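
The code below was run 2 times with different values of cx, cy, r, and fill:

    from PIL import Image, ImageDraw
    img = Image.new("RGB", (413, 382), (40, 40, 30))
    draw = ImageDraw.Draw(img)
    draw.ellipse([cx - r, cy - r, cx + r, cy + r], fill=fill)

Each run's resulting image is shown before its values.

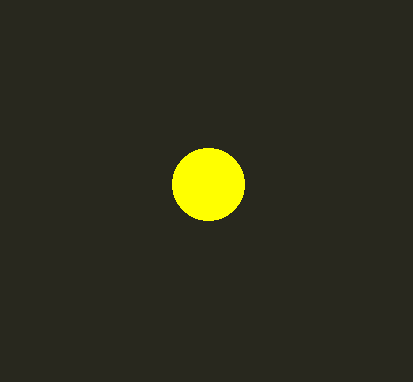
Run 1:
cx = 208
cy = 184
r = 36
fill = 'yellow'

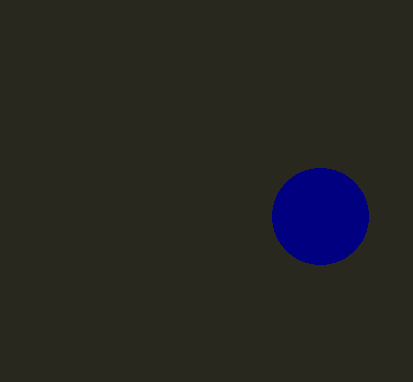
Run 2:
cx = 320; cy = 216; r = 48; fill = 'navy'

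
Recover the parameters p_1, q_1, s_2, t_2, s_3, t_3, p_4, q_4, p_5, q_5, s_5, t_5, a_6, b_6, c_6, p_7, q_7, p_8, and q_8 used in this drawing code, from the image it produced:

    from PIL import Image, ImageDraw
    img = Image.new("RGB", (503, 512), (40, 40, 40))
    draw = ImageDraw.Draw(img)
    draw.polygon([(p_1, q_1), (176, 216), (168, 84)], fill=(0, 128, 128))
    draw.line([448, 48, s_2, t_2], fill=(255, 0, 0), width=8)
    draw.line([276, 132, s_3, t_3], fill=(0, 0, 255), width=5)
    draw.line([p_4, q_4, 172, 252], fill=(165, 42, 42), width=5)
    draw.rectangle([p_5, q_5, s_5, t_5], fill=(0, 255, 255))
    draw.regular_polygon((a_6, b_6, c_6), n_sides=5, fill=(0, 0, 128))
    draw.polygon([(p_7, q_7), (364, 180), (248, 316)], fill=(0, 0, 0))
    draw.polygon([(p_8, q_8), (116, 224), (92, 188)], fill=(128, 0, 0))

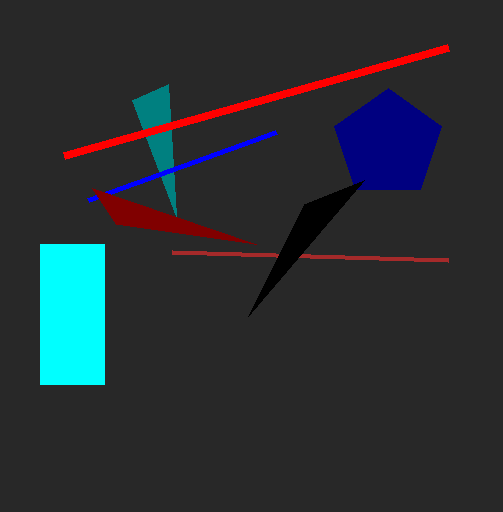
p_1 = 132; q_1 = 100; s_2 = 64; t_2 = 156; s_3 = 88; t_3 = 200; p_4 = 448; q_4 = 260; p_5 = 40; q_5 = 244; s_5 = 104; t_5 = 384; a_6 = 388; b_6 = 144; c_6 = 56; p_7 = 304; q_7 = 204; p_8 = 256; q_8 = 244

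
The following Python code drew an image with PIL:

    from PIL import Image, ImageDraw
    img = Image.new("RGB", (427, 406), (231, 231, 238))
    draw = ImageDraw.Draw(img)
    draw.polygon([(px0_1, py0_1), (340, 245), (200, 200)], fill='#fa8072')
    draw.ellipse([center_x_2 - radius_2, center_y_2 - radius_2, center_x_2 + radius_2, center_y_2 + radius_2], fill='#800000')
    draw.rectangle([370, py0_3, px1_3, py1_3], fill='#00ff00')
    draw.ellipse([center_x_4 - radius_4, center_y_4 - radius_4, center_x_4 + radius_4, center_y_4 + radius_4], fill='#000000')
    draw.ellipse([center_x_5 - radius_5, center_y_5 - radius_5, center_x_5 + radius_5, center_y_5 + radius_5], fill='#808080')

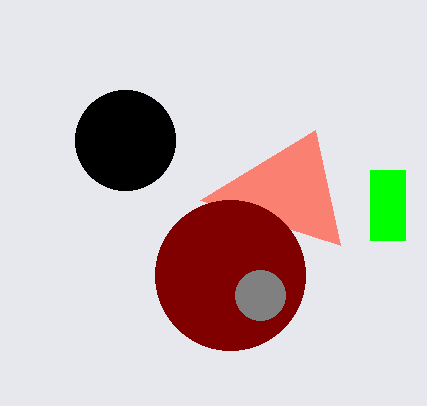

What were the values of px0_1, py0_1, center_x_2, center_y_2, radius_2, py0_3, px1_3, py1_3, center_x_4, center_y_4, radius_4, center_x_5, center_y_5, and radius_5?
px0_1 = 315
py0_1 = 130
center_x_2 = 230
center_y_2 = 275
radius_2 = 75
py0_3 = 170
px1_3 = 405
py1_3 = 240
center_x_4 = 125
center_y_4 = 140
radius_4 = 50
center_x_5 = 260
center_y_5 = 295
radius_5 = 25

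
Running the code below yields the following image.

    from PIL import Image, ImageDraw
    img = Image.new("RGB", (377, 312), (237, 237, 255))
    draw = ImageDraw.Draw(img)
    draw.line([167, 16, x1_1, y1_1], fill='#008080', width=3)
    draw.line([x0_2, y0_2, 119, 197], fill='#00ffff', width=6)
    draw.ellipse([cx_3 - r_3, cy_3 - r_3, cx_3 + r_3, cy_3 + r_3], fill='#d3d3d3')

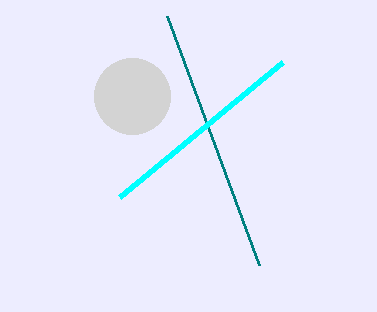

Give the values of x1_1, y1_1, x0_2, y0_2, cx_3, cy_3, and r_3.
x1_1 = 259, y1_1 = 265, x0_2 = 282, y0_2 = 62, cx_3 = 132, cy_3 = 96, r_3 = 38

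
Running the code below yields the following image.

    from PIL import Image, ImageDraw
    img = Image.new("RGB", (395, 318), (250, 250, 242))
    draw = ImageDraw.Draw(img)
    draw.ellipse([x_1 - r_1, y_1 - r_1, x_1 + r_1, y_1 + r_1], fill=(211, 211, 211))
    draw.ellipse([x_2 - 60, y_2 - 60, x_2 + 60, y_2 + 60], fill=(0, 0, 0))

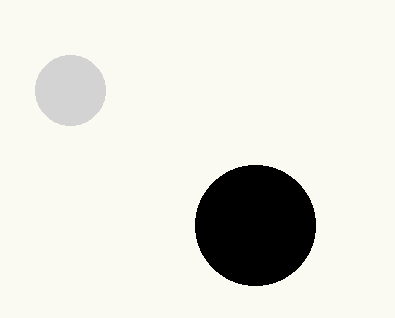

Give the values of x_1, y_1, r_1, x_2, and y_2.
x_1 = 70; y_1 = 90; r_1 = 35; x_2 = 255; y_2 = 225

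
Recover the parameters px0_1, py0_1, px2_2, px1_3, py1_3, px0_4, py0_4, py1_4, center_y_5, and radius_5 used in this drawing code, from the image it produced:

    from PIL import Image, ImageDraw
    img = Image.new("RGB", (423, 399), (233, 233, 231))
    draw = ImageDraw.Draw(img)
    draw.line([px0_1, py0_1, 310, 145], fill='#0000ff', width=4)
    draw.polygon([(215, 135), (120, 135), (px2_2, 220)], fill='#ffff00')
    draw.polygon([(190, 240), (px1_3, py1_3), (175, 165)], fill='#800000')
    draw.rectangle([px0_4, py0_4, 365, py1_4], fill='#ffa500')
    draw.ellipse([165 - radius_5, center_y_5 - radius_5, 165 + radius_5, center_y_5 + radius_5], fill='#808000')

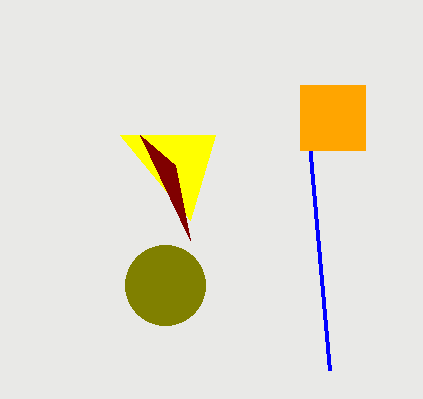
px0_1 = 330
py0_1 = 370
px2_2 = 190
px1_3 = 140
py1_3 = 135
px0_4 = 300
py0_4 = 85
py1_4 = 150
center_y_5 = 285
radius_5 = 40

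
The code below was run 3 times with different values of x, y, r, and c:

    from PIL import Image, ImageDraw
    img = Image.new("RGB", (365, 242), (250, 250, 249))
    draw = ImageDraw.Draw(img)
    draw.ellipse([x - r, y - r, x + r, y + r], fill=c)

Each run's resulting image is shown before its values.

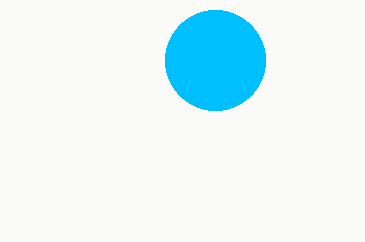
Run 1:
x = 215, y = 60, r = 50, c = 'deepskyblue'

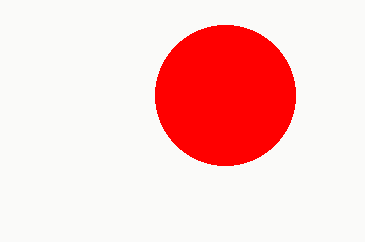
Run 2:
x = 225; y = 95; r = 70; c = 'red'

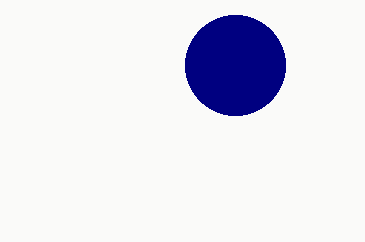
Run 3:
x = 235, y = 65, r = 50, c = 'navy'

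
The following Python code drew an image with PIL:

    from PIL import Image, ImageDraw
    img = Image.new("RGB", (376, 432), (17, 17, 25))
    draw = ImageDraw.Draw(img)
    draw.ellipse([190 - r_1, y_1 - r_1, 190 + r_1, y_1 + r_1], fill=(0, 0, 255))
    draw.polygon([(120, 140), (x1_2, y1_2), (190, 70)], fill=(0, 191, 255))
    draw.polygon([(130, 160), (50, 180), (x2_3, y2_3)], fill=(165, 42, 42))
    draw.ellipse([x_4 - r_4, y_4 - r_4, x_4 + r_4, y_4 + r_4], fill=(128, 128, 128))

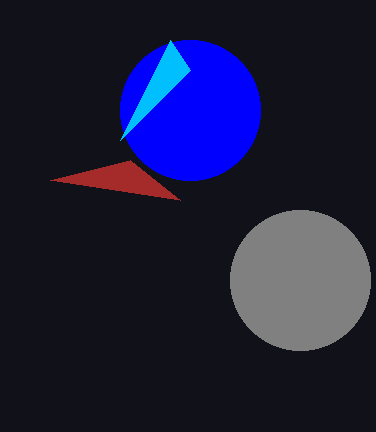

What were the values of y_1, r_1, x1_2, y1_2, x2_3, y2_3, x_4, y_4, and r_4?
y_1 = 110, r_1 = 70, x1_2 = 170, y1_2 = 40, x2_3 = 180, y2_3 = 200, x_4 = 300, y_4 = 280, r_4 = 70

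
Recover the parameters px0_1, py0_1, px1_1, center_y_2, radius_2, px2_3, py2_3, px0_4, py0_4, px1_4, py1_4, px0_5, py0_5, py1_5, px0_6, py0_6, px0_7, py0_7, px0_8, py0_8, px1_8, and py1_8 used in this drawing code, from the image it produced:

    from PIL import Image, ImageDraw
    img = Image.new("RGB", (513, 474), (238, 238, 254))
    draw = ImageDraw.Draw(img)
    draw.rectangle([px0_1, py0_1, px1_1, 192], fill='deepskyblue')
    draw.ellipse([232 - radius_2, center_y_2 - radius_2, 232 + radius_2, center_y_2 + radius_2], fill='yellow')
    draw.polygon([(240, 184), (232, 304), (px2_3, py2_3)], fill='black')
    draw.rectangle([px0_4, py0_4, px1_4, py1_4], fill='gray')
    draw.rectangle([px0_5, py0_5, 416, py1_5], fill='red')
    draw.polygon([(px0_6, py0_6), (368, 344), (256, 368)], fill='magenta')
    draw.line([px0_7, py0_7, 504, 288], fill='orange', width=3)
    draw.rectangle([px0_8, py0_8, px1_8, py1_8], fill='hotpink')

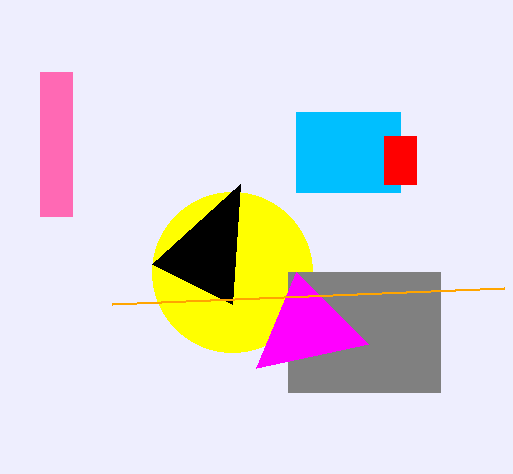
px0_1 = 296
py0_1 = 112
px1_1 = 400
center_y_2 = 272
radius_2 = 80
px2_3 = 152
py2_3 = 264
px0_4 = 288
py0_4 = 272
px1_4 = 440
py1_4 = 392
px0_5 = 384
py0_5 = 136
py1_5 = 184
px0_6 = 296
py0_6 = 272
px0_7 = 112
py0_7 = 304
px0_8 = 40
py0_8 = 72
px1_8 = 72
py1_8 = 216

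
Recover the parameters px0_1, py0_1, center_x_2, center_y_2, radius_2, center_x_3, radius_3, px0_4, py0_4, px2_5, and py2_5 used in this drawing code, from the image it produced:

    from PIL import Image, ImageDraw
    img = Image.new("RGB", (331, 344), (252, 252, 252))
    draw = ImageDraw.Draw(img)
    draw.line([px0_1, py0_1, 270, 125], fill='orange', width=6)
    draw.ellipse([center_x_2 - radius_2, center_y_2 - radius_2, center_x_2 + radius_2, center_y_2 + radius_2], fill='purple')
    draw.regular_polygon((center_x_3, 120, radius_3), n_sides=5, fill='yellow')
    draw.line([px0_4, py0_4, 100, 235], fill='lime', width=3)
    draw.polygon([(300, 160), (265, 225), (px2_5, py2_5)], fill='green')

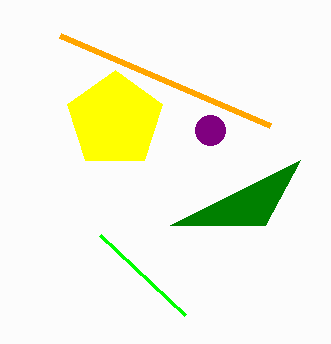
px0_1 = 60
py0_1 = 35
center_x_2 = 210
center_y_2 = 130
radius_2 = 15
center_x_3 = 115
radius_3 = 50
px0_4 = 185
py0_4 = 315
px2_5 = 170
py2_5 = 225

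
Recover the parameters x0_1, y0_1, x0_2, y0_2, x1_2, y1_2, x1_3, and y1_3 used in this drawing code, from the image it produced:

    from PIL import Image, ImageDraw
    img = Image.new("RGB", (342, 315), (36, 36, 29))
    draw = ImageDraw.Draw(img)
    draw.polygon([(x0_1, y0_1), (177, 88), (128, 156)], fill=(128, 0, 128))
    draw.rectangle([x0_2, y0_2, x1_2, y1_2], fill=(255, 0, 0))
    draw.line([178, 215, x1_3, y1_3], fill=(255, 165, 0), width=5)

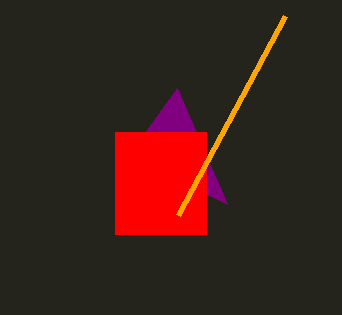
x0_1 = 227
y0_1 = 204
x0_2 = 115
y0_2 = 132
x1_2 = 206
y1_2 = 234
x1_3 = 285
y1_3 = 16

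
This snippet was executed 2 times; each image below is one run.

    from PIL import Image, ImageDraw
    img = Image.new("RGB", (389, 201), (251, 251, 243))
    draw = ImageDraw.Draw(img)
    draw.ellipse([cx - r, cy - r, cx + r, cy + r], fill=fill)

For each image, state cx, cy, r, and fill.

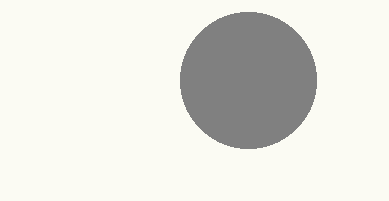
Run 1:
cx = 248
cy = 80
r = 68
fill = 'gray'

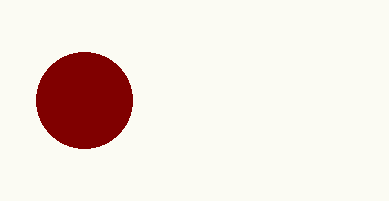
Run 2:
cx = 84, cy = 100, r = 48, fill = 'maroon'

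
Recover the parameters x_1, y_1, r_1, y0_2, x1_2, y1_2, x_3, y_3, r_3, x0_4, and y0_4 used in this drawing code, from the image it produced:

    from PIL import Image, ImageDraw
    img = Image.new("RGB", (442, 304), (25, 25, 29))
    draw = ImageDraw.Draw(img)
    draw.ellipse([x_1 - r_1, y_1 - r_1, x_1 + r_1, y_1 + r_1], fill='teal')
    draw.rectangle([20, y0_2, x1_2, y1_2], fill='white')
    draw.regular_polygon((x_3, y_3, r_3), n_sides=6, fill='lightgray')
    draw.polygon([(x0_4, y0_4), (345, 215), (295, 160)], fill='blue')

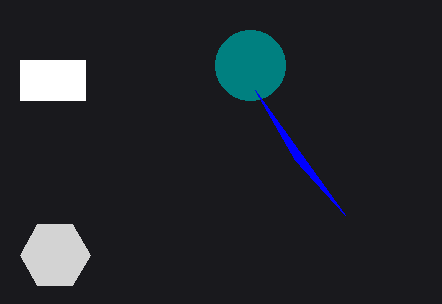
x_1 = 250
y_1 = 65
r_1 = 35
y0_2 = 60
x1_2 = 85
y1_2 = 100
x_3 = 55
y_3 = 255
r_3 = 35
x0_4 = 255
y0_4 = 90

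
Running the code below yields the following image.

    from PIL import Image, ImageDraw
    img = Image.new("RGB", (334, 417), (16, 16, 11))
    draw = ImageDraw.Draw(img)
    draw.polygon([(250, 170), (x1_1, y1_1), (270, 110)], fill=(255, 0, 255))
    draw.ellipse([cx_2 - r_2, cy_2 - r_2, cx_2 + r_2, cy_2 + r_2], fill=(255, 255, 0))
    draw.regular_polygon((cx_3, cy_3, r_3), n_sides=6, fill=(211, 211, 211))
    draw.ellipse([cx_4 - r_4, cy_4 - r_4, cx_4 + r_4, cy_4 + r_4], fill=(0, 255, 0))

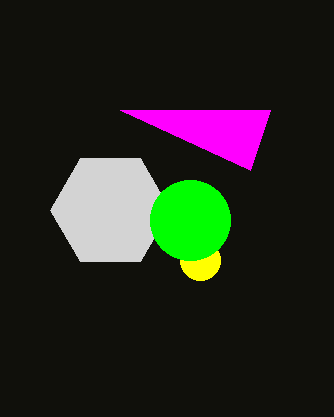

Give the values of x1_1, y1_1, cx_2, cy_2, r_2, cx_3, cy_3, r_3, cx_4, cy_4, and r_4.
x1_1 = 120
y1_1 = 110
cx_2 = 200
cy_2 = 260
r_2 = 20
cx_3 = 110
cy_3 = 210
r_3 = 60
cx_4 = 190
cy_4 = 220
r_4 = 40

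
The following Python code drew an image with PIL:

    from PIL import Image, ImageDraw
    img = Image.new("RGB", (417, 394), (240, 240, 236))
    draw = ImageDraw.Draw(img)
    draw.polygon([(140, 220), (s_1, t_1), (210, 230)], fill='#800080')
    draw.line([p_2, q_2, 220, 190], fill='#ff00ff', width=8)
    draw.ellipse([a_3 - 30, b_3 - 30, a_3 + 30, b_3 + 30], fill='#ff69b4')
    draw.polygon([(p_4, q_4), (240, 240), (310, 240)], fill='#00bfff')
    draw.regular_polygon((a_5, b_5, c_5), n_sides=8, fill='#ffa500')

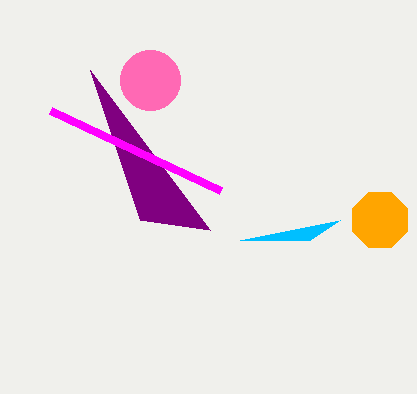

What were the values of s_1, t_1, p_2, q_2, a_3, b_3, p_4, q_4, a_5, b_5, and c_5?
s_1 = 90; t_1 = 70; p_2 = 50; q_2 = 110; a_3 = 150; b_3 = 80; p_4 = 340; q_4 = 220; a_5 = 380; b_5 = 220; c_5 = 30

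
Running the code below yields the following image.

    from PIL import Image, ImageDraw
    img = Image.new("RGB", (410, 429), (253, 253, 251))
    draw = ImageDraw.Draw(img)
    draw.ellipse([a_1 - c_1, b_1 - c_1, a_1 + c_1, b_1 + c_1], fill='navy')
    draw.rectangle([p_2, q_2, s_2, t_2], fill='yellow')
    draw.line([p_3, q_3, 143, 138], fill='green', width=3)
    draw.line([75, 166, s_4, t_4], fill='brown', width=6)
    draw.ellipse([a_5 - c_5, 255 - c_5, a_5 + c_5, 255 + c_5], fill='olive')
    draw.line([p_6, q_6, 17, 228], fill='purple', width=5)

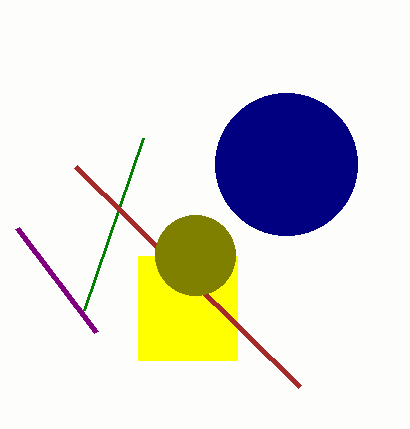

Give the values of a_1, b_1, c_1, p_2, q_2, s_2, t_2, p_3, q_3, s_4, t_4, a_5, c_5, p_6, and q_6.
a_1 = 286
b_1 = 164
c_1 = 71
p_2 = 138
q_2 = 256
s_2 = 237
t_2 = 360
p_3 = 84
q_3 = 310
s_4 = 299
t_4 = 386
a_5 = 195
c_5 = 40
p_6 = 96
q_6 = 332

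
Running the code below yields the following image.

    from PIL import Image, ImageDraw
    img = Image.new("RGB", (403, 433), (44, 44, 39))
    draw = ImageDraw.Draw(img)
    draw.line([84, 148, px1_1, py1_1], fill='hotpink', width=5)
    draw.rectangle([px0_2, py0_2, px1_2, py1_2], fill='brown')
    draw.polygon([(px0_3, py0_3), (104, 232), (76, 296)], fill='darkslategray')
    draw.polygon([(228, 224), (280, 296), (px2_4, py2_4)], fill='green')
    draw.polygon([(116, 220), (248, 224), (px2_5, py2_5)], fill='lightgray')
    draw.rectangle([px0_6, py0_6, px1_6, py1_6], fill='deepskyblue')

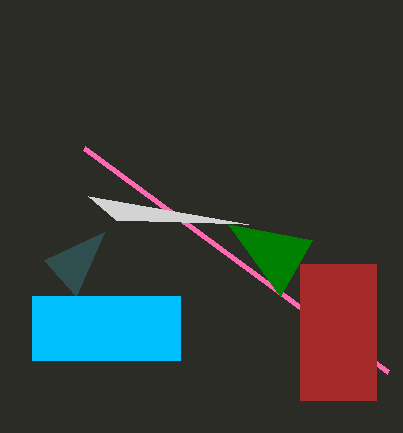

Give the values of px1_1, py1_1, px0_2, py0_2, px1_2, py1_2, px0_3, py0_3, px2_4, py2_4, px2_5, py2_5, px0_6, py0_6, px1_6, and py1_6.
px1_1 = 388
py1_1 = 372
px0_2 = 300
py0_2 = 264
px1_2 = 376
py1_2 = 400
px0_3 = 44
py0_3 = 260
px2_4 = 312
py2_4 = 240
px2_5 = 88
py2_5 = 196
px0_6 = 32
py0_6 = 296
px1_6 = 180
py1_6 = 360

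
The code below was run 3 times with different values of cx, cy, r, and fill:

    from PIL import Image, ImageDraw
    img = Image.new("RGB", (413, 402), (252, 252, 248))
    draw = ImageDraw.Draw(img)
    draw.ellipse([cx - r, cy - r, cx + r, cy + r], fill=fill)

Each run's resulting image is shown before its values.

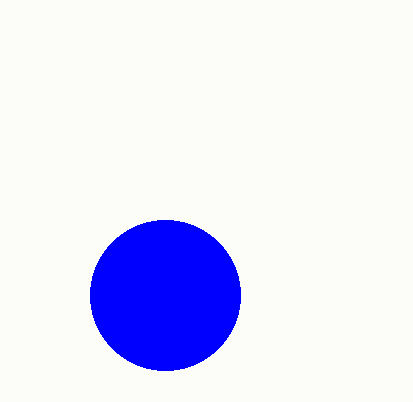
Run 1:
cx = 165; cy = 295; r = 75; fill = 'blue'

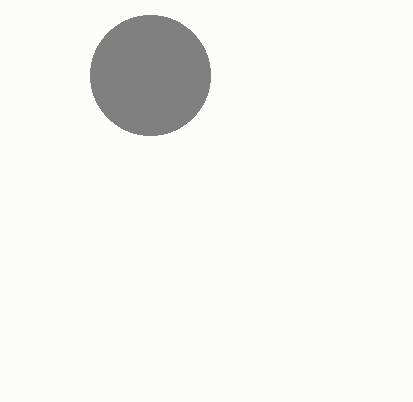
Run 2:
cx = 150, cy = 75, r = 60, fill = 'gray'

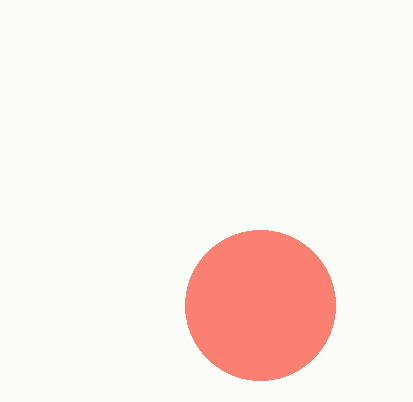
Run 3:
cx = 260, cy = 305, r = 75, fill = 'salmon'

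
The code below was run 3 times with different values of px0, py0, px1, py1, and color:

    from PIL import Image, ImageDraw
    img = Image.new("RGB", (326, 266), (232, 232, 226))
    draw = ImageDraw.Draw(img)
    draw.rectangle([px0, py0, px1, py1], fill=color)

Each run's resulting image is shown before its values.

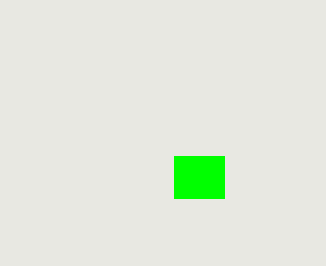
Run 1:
px0 = 174
py0 = 156
px1 = 224
py1 = 198
color = 'lime'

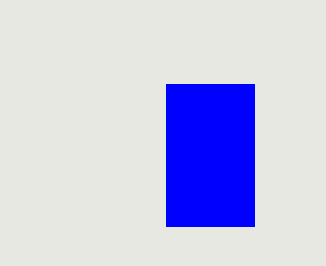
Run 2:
px0 = 166
py0 = 84
px1 = 254
py1 = 226
color = 'blue'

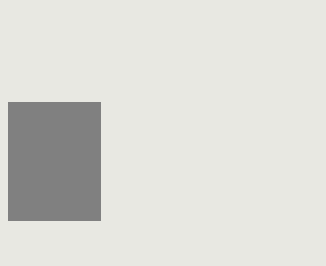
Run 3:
px0 = 8, py0 = 102, px1 = 100, py1 = 220, color = 'gray'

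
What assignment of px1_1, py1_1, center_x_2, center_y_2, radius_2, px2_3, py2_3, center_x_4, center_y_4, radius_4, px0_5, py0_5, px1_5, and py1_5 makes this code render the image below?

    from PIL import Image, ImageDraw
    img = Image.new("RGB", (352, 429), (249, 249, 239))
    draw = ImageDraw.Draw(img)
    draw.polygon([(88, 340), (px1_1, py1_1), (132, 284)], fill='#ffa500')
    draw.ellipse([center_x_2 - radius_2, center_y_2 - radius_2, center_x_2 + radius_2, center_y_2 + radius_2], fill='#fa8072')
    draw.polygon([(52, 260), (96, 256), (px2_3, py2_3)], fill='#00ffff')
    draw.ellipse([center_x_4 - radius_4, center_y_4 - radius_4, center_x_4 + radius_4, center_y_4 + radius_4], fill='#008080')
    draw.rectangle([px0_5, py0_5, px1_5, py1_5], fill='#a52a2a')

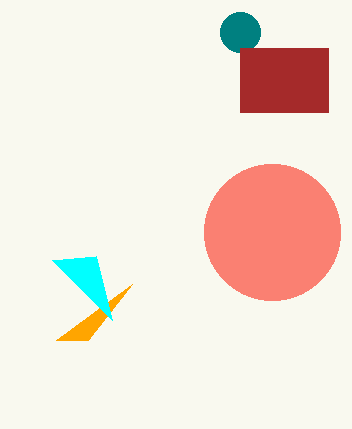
px1_1 = 56; py1_1 = 340; center_x_2 = 272; center_y_2 = 232; radius_2 = 68; px2_3 = 112; py2_3 = 320; center_x_4 = 240; center_y_4 = 32; radius_4 = 20; px0_5 = 240; py0_5 = 48; px1_5 = 328; py1_5 = 112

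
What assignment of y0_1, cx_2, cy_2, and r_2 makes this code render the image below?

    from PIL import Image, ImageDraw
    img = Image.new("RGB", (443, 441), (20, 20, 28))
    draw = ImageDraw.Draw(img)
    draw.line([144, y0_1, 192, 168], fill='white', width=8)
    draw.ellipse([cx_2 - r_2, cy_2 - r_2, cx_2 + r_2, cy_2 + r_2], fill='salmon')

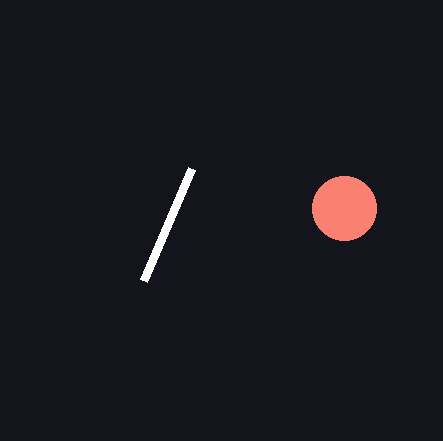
y0_1 = 280, cx_2 = 344, cy_2 = 208, r_2 = 32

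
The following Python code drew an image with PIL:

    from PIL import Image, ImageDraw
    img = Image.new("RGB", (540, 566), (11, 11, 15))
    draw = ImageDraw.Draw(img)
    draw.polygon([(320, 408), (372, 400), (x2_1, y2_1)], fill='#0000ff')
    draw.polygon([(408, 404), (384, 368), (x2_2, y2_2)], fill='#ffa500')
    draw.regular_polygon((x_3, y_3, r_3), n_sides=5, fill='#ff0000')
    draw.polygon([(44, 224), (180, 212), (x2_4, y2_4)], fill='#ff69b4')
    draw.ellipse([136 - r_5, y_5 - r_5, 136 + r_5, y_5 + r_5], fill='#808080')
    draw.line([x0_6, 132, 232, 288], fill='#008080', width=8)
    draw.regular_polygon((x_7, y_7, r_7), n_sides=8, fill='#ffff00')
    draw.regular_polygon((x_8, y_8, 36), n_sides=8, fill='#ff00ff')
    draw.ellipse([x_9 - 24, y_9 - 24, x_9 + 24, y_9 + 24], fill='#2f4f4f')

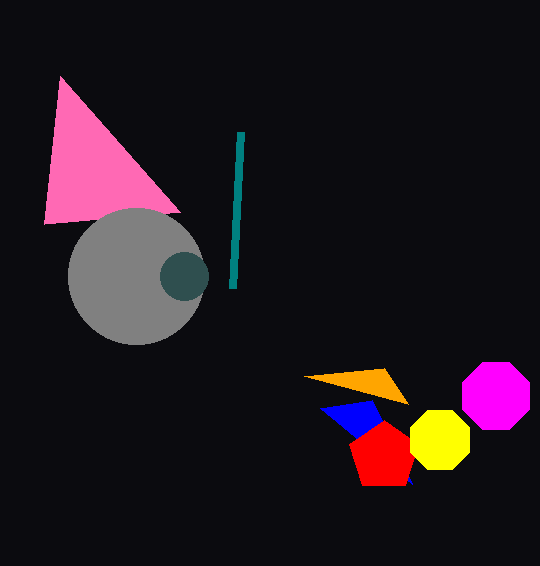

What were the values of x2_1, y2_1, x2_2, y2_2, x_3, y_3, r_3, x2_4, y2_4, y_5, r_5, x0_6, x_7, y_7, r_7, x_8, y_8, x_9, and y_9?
x2_1 = 412, y2_1 = 484, x2_2 = 304, y2_2 = 376, x_3 = 384, y_3 = 456, r_3 = 36, x2_4 = 60, y2_4 = 76, y_5 = 276, r_5 = 68, x0_6 = 240, x_7 = 440, y_7 = 440, r_7 = 32, x_8 = 496, y_8 = 396, x_9 = 184, y_9 = 276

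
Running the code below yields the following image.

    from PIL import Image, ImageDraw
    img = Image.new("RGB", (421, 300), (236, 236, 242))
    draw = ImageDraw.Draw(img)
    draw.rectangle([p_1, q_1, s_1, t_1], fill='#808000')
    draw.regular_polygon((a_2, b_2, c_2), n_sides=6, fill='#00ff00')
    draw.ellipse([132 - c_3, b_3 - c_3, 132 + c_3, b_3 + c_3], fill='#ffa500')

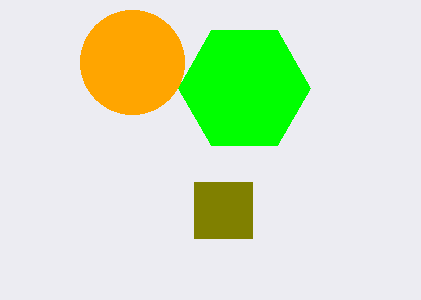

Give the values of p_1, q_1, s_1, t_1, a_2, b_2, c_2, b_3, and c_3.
p_1 = 194, q_1 = 182, s_1 = 252, t_1 = 238, a_2 = 244, b_2 = 88, c_2 = 66, b_3 = 62, c_3 = 52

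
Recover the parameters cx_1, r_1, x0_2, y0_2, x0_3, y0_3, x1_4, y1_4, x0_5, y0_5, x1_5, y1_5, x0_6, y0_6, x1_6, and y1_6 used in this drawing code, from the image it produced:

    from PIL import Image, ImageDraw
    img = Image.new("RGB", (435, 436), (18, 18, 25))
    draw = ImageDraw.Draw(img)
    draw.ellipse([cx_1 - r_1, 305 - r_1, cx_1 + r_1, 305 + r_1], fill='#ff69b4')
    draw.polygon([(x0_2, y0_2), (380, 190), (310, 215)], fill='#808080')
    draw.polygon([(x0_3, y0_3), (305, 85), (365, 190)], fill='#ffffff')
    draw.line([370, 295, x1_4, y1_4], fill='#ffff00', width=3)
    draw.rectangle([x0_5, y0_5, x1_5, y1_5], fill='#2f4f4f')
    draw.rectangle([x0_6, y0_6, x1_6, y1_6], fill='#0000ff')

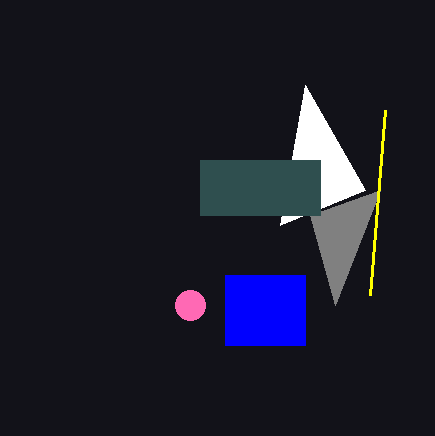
cx_1 = 190; r_1 = 15; x0_2 = 335; y0_2 = 305; x0_3 = 280; y0_3 = 225; x1_4 = 385; y1_4 = 110; x0_5 = 200; y0_5 = 160; x1_5 = 320; y1_5 = 215; x0_6 = 225; y0_6 = 275; x1_6 = 305; y1_6 = 345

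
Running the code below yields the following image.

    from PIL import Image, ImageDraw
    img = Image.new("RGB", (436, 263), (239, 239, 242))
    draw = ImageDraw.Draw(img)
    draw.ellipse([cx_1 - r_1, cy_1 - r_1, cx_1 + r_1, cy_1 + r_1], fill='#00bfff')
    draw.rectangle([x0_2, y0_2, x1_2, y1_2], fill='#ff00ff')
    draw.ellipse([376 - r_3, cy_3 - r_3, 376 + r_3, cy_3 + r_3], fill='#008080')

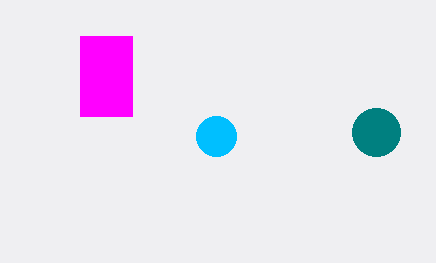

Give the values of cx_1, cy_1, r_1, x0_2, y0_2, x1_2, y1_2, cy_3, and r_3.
cx_1 = 216
cy_1 = 136
r_1 = 20
x0_2 = 80
y0_2 = 36
x1_2 = 132
y1_2 = 116
cy_3 = 132
r_3 = 24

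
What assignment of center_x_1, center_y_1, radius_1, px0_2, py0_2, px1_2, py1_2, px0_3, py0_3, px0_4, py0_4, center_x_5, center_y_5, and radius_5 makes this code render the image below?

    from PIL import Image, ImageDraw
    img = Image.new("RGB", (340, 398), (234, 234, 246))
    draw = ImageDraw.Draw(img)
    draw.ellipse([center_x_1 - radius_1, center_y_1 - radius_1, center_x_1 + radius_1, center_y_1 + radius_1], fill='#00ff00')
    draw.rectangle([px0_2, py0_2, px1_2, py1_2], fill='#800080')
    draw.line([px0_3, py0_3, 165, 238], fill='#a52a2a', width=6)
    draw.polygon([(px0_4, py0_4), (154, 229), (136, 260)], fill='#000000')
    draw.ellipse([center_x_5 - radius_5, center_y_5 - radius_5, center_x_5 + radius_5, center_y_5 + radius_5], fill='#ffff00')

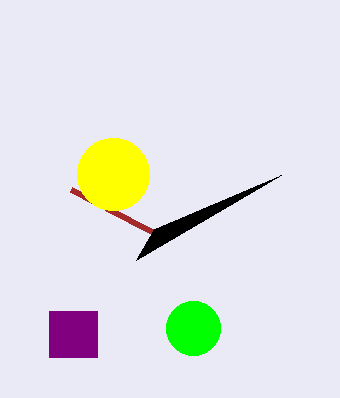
center_x_1 = 193
center_y_1 = 328
radius_1 = 27
px0_2 = 49
py0_2 = 311
px1_2 = 97
py1_2 = 357
px0_3 = 71
py0_3 = 189
px0_4 = 281
py0_4 = 175
center_x_5 = 113
center_y_5 = 174
radius_5 = 36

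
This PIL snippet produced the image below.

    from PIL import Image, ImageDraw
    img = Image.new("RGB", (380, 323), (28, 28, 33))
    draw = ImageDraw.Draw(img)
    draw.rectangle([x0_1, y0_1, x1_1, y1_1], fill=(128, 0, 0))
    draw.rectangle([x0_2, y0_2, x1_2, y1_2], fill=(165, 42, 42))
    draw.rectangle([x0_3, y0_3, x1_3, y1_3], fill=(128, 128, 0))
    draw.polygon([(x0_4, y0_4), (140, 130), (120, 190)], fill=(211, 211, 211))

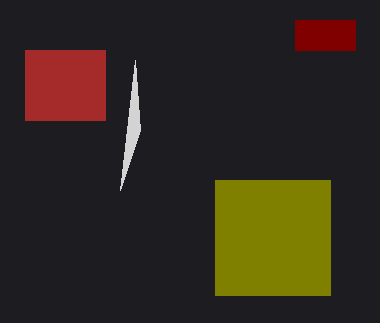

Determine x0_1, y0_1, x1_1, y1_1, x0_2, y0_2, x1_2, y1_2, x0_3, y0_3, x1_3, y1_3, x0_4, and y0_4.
x0_1 = 295
y0_1 = 20
x1_1 = 355
y1_1 = 50
x0_2 = 25
y0_2 = 50
x1_2 = 105
y1_2 = 120
x0_3 = 215
y0_3 = 180
x1_3 = 330
y1_3 = 295
x0_4 = 135
y0_4 = 60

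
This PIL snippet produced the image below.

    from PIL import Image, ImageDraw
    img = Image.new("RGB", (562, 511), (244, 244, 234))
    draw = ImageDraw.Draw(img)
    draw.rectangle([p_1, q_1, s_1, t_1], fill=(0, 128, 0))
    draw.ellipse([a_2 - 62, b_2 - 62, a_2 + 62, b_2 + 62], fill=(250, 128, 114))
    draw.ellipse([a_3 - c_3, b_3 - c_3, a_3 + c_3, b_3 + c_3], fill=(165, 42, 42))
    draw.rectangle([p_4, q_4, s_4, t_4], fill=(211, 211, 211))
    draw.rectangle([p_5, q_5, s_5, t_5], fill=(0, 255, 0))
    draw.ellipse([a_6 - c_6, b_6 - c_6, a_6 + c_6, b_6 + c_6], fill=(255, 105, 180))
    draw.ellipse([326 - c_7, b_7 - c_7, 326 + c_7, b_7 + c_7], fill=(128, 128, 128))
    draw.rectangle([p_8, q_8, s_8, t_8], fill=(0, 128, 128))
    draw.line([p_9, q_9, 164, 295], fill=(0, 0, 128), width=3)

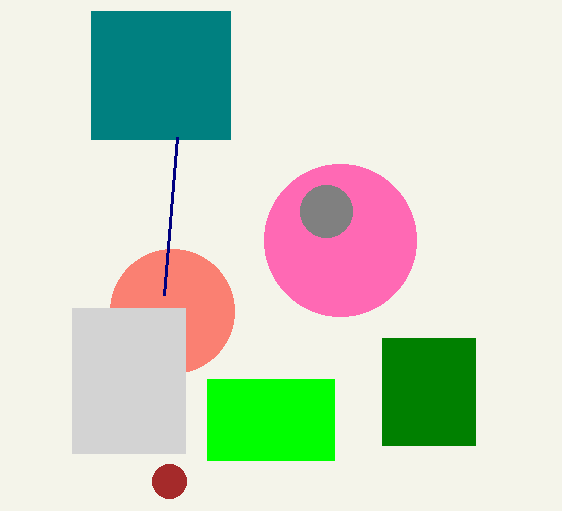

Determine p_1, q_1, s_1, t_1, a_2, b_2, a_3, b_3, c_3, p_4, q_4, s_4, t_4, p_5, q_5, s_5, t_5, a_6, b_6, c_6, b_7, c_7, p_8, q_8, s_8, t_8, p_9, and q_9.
p_1 = 382
q_1 = 338
s_1 = 475
t_1 = 445
a_2 = 172
b_2 = 311
a_3 = 169
b_3 = 481
c_3 = 17
p_4 = 72
q_4 = 308
s_4 = 185
t_4 = 453
p_5 = 207
q_5 = 379
s_5 = 334
t_5 = 460
a_6 = 340
b_6 = 240
c_6 = 76
b_7 = 211
c_7 = 26
p_8 = 91
q_8 = 11
s_8 = 230
t_8 = 139
p_9 = 177
q_9 = 137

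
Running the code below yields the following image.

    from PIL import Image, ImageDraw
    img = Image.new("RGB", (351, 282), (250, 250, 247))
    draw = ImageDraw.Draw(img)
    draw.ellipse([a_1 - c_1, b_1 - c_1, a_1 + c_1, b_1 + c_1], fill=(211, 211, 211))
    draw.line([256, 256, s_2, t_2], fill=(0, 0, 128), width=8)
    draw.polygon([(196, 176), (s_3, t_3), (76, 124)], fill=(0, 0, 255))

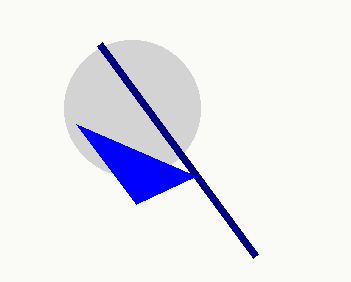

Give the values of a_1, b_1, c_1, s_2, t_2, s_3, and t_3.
a_1 = 132
b_1 = 108
c_1 = 68
s_2 = 100
t_2 = 44
s_3 = 136
t_3 = 204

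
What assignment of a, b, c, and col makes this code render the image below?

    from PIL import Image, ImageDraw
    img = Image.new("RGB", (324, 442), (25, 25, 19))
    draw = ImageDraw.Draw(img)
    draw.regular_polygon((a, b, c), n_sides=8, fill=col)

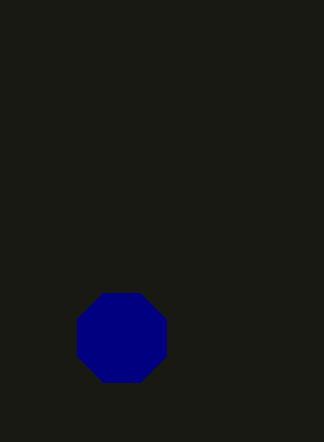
a = 122; b = 338; c = 48; col = 'navy'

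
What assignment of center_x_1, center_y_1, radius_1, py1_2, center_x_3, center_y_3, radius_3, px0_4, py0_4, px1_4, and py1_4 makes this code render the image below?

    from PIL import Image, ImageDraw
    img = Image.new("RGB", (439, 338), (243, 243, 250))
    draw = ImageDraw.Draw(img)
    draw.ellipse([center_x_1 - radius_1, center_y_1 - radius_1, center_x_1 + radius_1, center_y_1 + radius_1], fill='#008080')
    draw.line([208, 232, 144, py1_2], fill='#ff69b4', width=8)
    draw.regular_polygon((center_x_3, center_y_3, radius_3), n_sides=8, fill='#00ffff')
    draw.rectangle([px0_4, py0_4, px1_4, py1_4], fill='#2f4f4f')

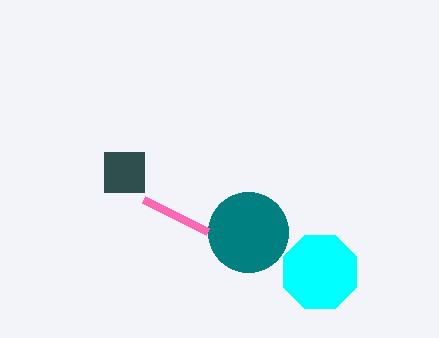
center_x_1 = 248
center_y_1 = 232
radius_1 = 40
py1_2 = 200
center_x_3 = 320
center_y_3 = 272
radius_3 = 40
px0_4 = 104
py0_4 = 152
px1_4 = 144
py1_4 = 192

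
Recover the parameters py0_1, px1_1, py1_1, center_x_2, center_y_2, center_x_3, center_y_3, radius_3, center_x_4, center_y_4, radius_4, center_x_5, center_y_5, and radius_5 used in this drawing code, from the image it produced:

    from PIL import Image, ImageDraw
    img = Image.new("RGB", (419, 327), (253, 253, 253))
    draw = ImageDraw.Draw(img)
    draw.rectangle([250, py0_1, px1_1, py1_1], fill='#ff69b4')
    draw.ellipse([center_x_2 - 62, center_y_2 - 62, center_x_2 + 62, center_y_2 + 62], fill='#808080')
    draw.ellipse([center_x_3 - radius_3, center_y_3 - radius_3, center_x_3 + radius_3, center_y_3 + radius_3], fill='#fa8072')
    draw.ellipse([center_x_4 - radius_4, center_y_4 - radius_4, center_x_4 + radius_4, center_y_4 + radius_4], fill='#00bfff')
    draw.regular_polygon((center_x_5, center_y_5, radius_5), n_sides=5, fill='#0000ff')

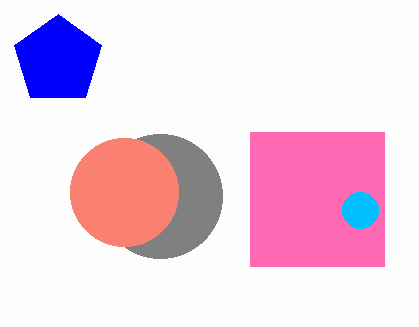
py0_1 = 132; px1_1 = 384; py1_1 = 266; center_x_2 = 160; center_y_2 = 196; center_x_3 = 124; center_y_3 = 192; radius_3 = 54; center_x_4 = 360; center_y_4 = 210; radius_4 = 18; center_x_5 = 58; center_y_5 = 60; radius_5 = 46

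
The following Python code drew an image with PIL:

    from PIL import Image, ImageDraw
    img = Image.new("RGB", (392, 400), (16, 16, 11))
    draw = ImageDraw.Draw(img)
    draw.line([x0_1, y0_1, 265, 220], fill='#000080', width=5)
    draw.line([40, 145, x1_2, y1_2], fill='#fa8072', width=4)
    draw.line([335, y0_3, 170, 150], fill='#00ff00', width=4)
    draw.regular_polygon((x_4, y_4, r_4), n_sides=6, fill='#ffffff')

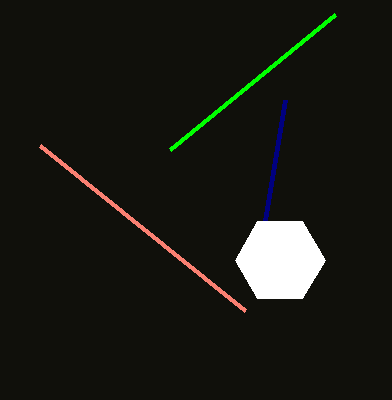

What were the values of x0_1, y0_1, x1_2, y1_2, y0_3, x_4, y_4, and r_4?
x0_1 = 285; y0_1 = 100; x1_2 = 245; y1_2 = 310; y0_3 = 15; x_4 = 280; y_4 = 260; r_4 = 45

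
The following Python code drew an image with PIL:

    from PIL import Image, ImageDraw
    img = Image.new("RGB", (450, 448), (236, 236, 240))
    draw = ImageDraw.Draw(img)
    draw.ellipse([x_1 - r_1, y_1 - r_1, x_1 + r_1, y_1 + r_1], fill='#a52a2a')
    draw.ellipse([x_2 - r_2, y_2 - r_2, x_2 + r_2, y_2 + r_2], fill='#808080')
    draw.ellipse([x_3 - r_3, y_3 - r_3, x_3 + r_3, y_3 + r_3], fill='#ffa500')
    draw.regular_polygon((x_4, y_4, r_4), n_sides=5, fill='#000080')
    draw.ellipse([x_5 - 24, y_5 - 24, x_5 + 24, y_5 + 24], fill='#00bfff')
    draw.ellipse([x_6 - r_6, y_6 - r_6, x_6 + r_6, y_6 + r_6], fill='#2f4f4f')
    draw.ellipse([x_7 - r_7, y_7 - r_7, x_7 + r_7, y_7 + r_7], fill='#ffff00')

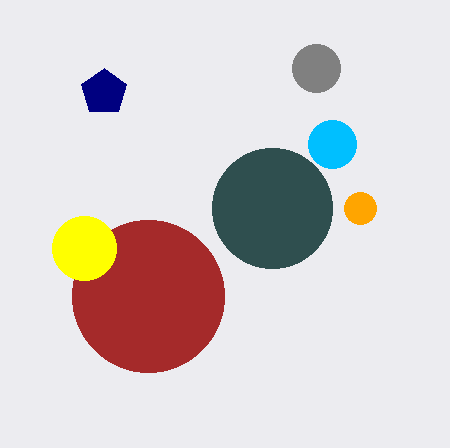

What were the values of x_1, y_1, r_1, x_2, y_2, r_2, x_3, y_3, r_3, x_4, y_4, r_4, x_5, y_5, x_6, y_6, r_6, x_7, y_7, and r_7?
x_1 = 148, y_1 = 296, r_1 = 76, x_2 = 316, y_2 = 68, r_2 = 24, x_3 = 360, y_3 = 208, r_3 = 16, x_4 = 104, y_4 = 92, r_4 = 24, x_5 = 332, y_5 = 144, x_6 = 272, y_6 = 208, r_6 = 60, x_7 = 84, y_7 = 248, r_7 = 32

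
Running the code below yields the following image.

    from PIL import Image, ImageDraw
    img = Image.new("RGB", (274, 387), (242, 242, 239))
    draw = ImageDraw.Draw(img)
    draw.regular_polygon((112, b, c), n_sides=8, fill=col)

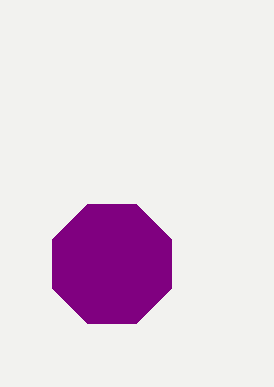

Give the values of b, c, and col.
b = 264, c = 64, col = 'purple'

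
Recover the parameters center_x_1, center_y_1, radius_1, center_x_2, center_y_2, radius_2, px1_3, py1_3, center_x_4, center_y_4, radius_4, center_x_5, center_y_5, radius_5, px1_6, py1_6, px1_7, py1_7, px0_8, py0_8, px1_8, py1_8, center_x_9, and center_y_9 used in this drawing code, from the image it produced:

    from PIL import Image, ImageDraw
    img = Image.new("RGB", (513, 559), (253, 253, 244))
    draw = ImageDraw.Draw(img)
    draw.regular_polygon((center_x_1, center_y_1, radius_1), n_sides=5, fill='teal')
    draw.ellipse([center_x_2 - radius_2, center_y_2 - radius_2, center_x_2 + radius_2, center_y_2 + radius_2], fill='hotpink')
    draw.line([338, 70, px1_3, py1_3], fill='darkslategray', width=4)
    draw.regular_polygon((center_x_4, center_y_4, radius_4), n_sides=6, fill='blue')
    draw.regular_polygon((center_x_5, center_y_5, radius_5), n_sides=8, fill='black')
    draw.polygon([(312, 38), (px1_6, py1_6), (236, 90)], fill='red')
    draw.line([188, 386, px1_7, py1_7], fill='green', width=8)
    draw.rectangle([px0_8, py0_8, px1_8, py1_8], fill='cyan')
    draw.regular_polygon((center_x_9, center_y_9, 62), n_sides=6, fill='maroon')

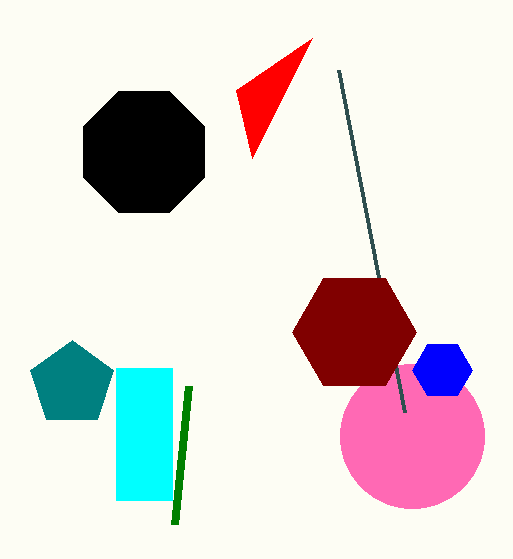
center_x_1 = 72; center_y_1 = 384; radius_1 = 44; center_x_2 = 412; center_y_2 = 436; radius_2 = 72; px1_3 = 404; py1_3 = 412; center_x_4 = 442; center_y_4 = 370; radius_4 = 30; center_x_5 = 144; center_y_5 = 152; radius_5 = 66; px1_6 = 252; py1_6 = 158; px1_7 = 174; py1_7 = 524; px0_8 = 116; py0_8 = 368; px1_8 = 172; py1_8 = 500; center_x_9 = 354; center_y_9 = 332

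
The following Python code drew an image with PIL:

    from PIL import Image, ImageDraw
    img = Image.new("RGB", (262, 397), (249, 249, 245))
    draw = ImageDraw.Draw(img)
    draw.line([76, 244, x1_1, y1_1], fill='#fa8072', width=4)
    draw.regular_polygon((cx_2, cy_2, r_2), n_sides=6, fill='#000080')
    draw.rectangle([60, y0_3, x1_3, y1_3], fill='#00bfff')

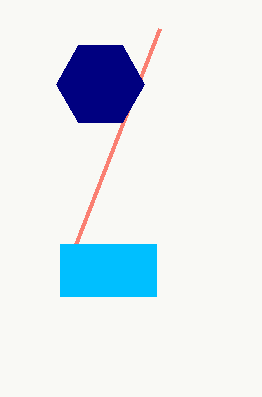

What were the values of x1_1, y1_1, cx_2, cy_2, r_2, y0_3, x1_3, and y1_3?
x1_1 = 160, y1_1 = 28, cx_2 = 100, cy_2 = 84, r_2 = 44, y0_3 = 244, x1_3 = 156, y1_3 = 296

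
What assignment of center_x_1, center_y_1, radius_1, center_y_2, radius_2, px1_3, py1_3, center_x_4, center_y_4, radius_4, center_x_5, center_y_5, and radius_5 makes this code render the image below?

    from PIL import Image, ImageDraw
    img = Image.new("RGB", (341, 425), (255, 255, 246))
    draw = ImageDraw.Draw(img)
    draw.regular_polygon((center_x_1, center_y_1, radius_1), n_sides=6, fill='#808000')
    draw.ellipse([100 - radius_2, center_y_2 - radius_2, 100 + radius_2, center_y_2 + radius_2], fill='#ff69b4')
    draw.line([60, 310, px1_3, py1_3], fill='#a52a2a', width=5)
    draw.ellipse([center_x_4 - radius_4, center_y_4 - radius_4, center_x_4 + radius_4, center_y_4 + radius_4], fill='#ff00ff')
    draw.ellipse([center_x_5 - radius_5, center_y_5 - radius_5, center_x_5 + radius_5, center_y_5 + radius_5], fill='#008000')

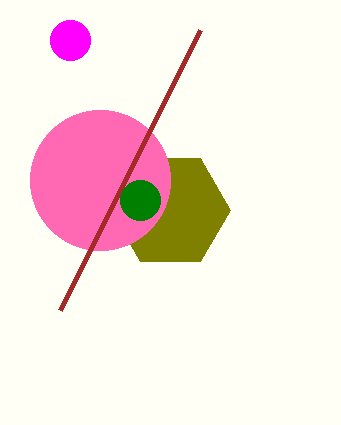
center_x_1 = 170; center_y_1 = 210; radius_1 = 60; center_y_2 = 180; radius_2 = 70; px1_3 = 200; py1_3 = 30; center_x_4 = 70; center_y_4 = 40; radius_4 = 20; center_x_5 = 140; center_y_5 = 200; radius_5 = 20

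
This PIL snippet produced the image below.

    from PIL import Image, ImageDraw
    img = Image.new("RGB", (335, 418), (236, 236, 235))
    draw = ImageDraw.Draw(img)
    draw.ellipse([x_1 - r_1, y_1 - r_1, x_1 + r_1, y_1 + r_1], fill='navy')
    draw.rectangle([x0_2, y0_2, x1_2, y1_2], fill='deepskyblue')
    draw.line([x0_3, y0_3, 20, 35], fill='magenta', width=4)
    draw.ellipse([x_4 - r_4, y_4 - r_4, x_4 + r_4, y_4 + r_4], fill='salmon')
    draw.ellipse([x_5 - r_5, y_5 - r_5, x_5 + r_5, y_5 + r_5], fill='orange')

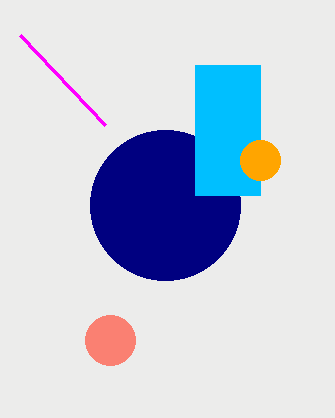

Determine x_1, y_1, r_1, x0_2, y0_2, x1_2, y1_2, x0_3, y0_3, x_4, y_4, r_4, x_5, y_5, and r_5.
x_1 = 165
y_1 = 205
r_1 = 75
x0_2 = 195
y0_2 = 65
x1_2 = 260
y1_2 = 195
x0_3 = 105
y0_3 = 125
x_4 = 110
y_4 = 340
r_4 = 25
x_5 = 260
y_5 = 160
r_5 = 20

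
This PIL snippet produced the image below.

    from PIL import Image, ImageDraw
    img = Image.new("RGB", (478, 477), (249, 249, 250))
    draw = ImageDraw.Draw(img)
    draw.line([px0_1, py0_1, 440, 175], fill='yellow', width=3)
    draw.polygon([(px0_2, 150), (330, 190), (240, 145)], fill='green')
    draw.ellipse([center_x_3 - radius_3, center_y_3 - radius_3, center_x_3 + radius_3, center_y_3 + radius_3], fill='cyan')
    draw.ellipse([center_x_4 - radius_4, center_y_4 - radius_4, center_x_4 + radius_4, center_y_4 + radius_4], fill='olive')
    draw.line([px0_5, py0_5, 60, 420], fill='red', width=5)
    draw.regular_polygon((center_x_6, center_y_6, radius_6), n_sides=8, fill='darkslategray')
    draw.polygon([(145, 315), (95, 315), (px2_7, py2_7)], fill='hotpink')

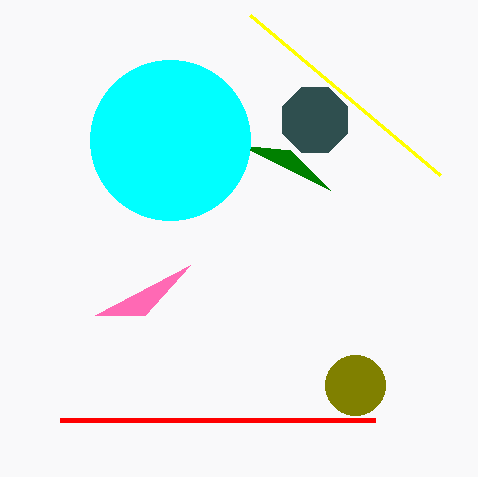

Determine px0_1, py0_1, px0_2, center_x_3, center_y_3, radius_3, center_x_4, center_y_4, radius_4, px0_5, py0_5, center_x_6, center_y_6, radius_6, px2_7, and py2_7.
px0_1 = 250, py0_1 = 15, px0_2 = 290, center_x_3 = 170, center_y_3 = 140, radius_3 = 80, center_x_4 = 355, center_y_4 = 385, radius_4 = 30, px0_5 = 375, py0_5 = 420, center_x_6 = 315, center_y_6 = 120, radius_6 = 35, px2_7 = 190, py2_7 = 265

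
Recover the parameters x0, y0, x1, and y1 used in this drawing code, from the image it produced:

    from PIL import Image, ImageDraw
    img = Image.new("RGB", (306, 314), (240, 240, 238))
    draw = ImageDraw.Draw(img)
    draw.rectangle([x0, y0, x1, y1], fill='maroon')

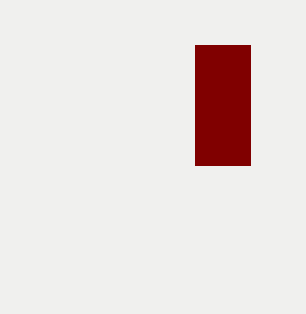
x0 = 195; y0 = 45; x1 = 250; y1 = 165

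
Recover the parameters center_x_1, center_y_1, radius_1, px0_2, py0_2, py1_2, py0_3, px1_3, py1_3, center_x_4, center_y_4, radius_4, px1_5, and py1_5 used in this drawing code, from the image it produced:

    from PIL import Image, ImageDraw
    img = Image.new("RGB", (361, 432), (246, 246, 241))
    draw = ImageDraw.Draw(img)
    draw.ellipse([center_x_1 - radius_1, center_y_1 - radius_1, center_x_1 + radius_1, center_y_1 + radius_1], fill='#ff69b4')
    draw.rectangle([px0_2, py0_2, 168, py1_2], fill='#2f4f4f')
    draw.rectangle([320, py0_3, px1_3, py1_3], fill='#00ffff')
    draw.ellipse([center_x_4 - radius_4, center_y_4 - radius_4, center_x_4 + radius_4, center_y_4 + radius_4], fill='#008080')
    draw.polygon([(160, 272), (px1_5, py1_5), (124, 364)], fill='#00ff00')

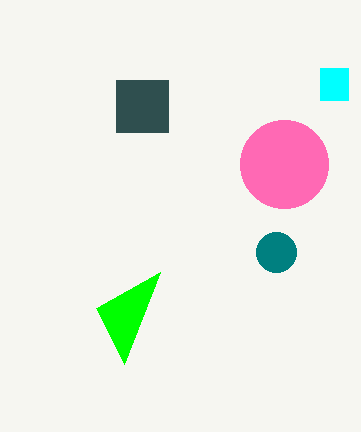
center_x_1 = 284, center_y_1 = 164, radius_1 = 44, px0_2 = 116, py0_2 = 80, py1_2 = 132, py0_3 = 68, px1_3 = 348, py1_3 = 100, center_x_4 = 276, center_y_4 = 252, radius_4 = 20, px1_5 = 96, py1_5 = 308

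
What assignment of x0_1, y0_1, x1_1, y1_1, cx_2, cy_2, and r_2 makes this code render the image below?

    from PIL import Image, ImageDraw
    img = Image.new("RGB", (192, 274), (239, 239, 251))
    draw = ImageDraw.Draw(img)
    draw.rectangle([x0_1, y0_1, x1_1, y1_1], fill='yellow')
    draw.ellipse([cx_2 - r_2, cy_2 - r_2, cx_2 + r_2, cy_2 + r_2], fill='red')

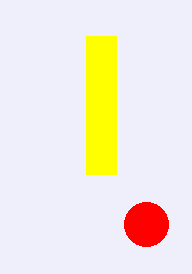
x0_1 = 86
y0_1 = 36
x1_1 = 116
y1_1 = 174
cx_2 = 146
cy_2 = 224
r_2 = 22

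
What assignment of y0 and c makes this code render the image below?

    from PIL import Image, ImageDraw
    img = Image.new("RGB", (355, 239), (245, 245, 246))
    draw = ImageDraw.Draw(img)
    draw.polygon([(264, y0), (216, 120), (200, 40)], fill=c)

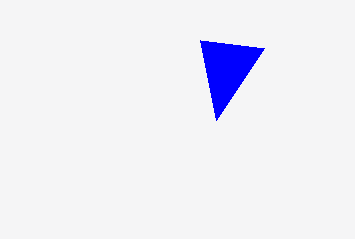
y0 = 48
c = 'blue'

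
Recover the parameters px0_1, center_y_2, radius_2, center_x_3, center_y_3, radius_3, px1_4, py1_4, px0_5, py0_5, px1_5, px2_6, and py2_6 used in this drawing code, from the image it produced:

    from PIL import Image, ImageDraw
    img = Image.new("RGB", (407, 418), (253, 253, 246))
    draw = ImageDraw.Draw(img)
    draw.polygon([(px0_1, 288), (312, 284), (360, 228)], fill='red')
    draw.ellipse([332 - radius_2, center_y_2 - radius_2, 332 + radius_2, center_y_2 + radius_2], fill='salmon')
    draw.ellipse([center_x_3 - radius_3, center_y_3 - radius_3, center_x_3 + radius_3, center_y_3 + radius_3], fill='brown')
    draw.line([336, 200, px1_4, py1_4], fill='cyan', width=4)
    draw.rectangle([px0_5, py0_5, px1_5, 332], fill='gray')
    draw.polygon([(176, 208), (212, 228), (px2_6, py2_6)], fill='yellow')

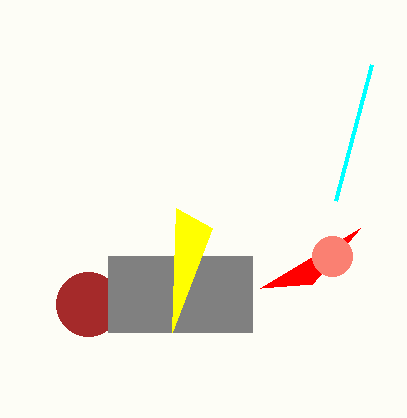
px0_1 = 260, center_y_2 = 256, radius_2 = 20, center_x_3 = 88, center_y_3 = 304, radius_3 = 32, px1_4 = 372, py1_4 = 64, px0_5 = 108, py0_5 = 256, px1_5 = 252, px2_6 = 172, py2_6 = 332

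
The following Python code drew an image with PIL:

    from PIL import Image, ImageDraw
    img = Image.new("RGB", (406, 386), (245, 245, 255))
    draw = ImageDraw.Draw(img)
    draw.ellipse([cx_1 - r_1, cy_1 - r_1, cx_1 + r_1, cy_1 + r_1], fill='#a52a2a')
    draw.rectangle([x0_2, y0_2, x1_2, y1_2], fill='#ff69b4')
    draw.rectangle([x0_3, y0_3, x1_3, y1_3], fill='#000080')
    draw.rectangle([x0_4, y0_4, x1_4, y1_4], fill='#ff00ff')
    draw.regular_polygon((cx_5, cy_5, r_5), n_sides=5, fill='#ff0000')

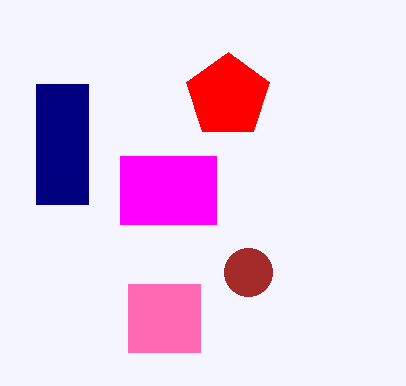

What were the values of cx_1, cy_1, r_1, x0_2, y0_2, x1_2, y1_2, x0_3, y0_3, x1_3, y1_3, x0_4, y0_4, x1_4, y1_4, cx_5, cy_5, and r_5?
cx_1 = 248; cy_1 = 272; r_1 = 24; x0_2 = 128; y0_2 = 284; x1_2 = 200; y1_2 = 352; x0_3 = 36; y0_3 = 84; x1_3 = 88; y1_3 = 204; x0_4 = 120; y0_4 = 156; x1_4 = 216; y1_4 = 224; cx_5 = 228; cy_5 = 96; r_5 = 44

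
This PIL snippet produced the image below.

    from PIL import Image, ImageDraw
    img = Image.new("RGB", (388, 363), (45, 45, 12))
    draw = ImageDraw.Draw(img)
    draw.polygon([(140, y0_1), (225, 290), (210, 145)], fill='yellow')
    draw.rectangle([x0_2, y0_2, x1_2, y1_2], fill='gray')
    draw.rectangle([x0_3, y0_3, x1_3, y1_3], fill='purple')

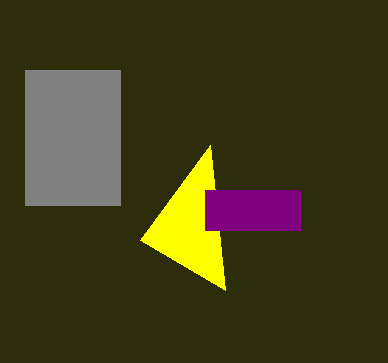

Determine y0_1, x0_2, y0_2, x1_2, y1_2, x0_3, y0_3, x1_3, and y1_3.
y0_1 = 240, x0_2 = 25, y0_2 = 70, x1_2 = 120, y1_2 = 205, x0_3 = 205, y0_3 = 190, x1_3 = 300, y1_3 = 230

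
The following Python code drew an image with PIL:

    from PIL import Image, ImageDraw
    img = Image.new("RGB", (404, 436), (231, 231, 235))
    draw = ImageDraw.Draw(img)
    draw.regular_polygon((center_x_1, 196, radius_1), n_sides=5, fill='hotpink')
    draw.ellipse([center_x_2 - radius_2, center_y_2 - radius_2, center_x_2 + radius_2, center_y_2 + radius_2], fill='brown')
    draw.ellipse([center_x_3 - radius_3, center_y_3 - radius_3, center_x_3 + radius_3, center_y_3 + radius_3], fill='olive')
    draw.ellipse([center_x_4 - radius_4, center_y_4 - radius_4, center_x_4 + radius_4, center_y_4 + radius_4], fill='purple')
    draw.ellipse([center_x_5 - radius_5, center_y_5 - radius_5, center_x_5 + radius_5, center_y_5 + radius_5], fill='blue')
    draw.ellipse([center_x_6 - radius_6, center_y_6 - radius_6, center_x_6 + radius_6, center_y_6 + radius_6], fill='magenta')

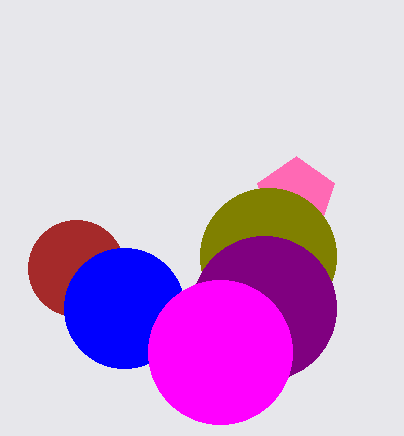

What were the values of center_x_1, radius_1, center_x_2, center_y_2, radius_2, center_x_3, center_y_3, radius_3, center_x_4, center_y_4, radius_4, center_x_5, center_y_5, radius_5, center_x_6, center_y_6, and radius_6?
center_x_1 = 296; radius_1 = 40; center_x_2 = 76; center_y_2 = 268; radius_2 = 48; center_x_3 = 268; center_y_3 = 256; radius_3 = 68; center_x_4 = 264; center_y_4 = 308; radius_4 = 72; center_x_5 = 124; center_y_5 = 308; radius_5 = 60; center_x_6 = 220; center_y_6 = 352; radius_6 = 72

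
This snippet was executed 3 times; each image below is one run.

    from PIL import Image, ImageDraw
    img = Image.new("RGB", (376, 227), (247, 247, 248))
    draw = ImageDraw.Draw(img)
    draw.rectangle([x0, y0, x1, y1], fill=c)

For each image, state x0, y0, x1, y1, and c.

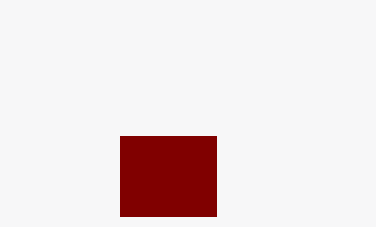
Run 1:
x0 = 120; y0 = 136; x1 = 216; y1 = 216; c = 'maroon'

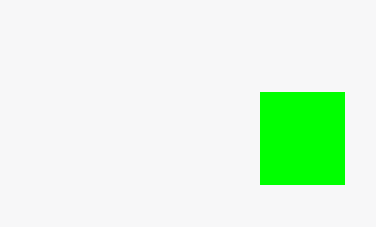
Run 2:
x0 = 260; y0 = 92; x1 = 344; y1 = 184; c = 'lime'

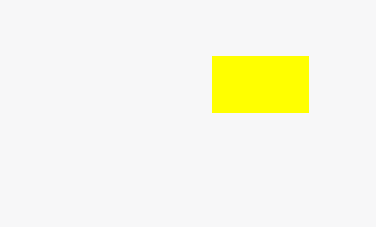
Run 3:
x0 = 212, y0 = 56, x1 = 308, y1 = 112, c = 'yellow'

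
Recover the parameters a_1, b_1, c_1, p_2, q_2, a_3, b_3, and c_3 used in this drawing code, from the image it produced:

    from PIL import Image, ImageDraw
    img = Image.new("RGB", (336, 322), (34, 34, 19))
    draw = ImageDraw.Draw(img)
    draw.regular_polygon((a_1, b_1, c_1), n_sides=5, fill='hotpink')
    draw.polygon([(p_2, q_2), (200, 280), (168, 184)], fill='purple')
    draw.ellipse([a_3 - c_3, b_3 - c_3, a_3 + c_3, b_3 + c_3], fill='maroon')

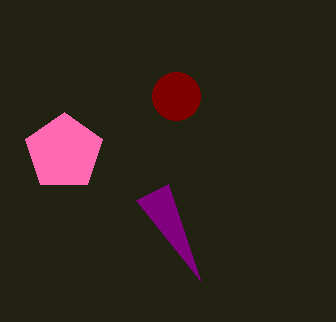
a_1 = 64; b_1 = 152; c_1 = 40; p_2 = 136; q_2 = 200; a_3 = 176; b_3 = 96; c_3 = 24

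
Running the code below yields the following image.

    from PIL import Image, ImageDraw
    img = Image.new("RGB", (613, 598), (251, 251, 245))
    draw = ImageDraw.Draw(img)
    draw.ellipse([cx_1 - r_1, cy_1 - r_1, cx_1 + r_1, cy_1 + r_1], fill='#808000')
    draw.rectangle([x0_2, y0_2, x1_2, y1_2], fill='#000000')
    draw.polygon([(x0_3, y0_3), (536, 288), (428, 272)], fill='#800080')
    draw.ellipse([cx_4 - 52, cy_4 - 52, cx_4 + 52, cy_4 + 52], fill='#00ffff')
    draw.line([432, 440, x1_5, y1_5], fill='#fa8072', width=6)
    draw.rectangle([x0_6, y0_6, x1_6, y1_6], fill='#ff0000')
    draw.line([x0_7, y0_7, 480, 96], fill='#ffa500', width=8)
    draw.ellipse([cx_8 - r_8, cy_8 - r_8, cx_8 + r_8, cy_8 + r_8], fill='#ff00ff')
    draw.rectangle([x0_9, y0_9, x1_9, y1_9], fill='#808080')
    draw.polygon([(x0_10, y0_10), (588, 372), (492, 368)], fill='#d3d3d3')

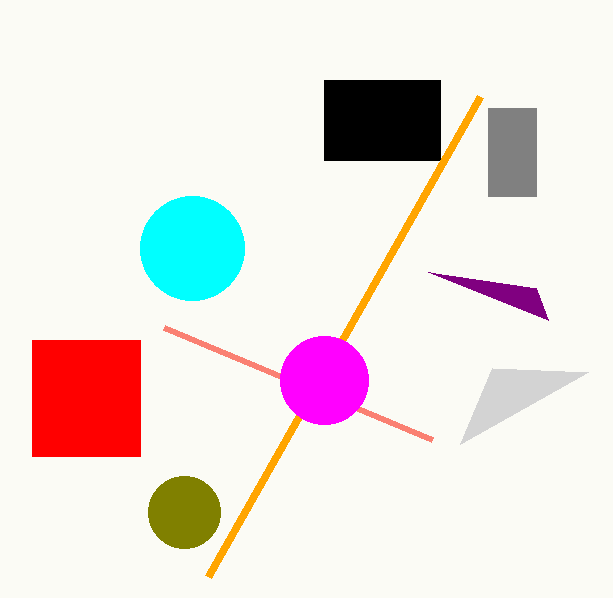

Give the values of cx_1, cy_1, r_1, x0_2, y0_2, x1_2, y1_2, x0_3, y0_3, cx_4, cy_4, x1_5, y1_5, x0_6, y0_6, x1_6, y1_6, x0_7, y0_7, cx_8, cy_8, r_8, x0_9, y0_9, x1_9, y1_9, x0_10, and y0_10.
cx_1 = 184; cy_1 = 512; r_1 = 36; x0_2 = 324; y0_2 = 80; x1_2 = 440; y1_2 = 160; x0_3 = 548; y0_3 = 320; cx_4 = 192; cy_4 = 248; x1_5 = 164; y1_5 = 328; x0_6 = 32; y0_6 = 340; x1_6 = 140; y1_6 = 456; x0_7 = 208; y0_7 = 576; cx_8 = 324; cy_8 = 380; r_8 = 44; x0_9 = 488; y0_9 = 108; x1_9 = 536; y1_9 = 196; x0_10 = 460; y0_10 = 444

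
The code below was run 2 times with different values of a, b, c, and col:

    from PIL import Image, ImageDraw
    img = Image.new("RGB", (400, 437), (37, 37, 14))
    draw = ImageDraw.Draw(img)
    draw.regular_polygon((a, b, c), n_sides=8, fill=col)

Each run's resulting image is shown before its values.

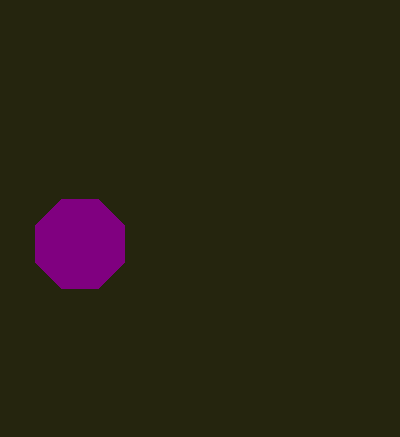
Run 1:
a = 80; b = 244; c = 48; col = 'purple'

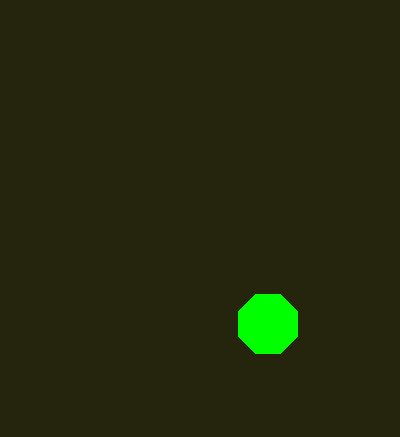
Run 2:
a = 268; b = 324; c = 32; col = 'lime'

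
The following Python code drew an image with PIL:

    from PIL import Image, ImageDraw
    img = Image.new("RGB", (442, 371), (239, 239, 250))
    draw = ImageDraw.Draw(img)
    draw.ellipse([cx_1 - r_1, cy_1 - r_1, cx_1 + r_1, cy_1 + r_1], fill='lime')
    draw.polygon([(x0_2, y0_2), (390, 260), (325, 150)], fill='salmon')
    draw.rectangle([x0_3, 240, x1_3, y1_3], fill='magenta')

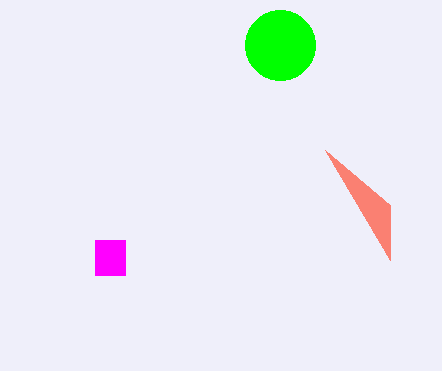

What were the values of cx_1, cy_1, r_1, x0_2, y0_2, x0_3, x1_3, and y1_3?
cx_1 = 280, cy_1 = 45, r_1 = 35, x0_2 = 390, y0_2 = 205, x0_3 = 95, x1_3 = 125, y1_3 = 275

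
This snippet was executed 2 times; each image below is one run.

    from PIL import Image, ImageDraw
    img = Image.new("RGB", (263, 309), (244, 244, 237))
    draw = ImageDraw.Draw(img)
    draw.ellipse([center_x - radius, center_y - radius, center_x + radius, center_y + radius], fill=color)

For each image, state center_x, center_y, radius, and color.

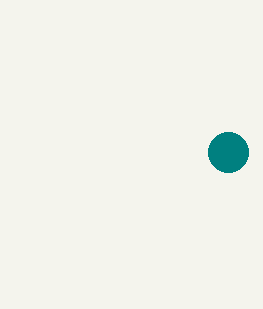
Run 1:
center_x = 228, center_y = 152, radius = 20, color = 'teal'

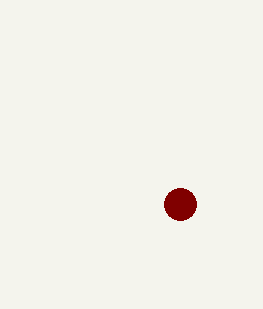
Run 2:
center_x = 180; center_y = 204; radius = 16; color = 'maroon'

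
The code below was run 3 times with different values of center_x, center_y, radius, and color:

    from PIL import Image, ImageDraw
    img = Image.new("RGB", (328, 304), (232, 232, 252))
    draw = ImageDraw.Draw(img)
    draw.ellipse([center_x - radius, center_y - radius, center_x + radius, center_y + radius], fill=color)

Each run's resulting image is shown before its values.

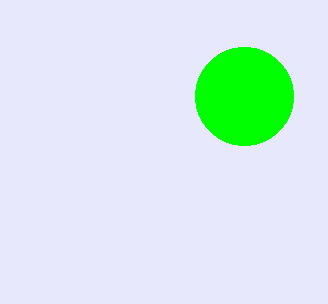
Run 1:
center_x = 244
center_y = 96
radius = 49
color = 'lime'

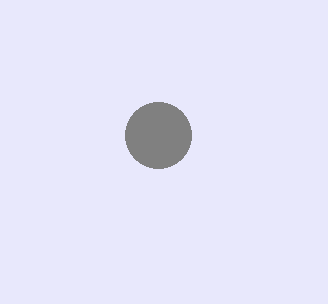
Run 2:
center_x = 158; center_y = 135; radius = 33; color = 'gray'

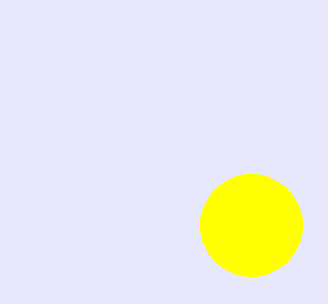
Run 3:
center_x = 251, center_y = 225, radius = 51, color = 'yellow'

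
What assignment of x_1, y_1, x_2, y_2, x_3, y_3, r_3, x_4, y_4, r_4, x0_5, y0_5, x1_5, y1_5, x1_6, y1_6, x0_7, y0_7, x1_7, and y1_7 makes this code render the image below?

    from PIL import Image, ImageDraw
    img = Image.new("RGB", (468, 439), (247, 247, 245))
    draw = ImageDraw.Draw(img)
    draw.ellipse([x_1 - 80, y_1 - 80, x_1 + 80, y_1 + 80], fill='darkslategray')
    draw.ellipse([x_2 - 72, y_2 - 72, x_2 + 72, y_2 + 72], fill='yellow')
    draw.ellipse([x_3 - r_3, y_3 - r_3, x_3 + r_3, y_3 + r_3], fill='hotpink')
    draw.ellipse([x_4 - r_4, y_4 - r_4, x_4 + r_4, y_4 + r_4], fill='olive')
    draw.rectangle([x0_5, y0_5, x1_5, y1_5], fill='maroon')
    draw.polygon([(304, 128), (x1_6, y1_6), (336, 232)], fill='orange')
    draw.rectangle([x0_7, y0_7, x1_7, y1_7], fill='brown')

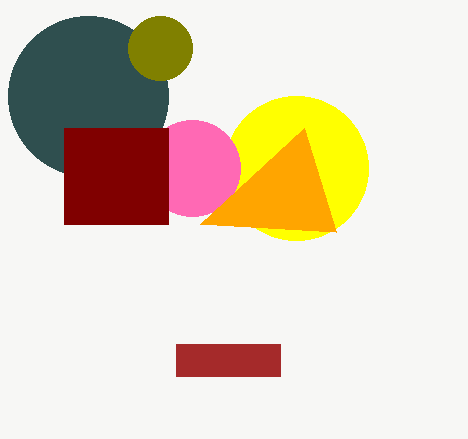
x_1 = 88
y_1 = 96
x_2 = 296
y_2 = 168
x_3 = 192
y_3 = 168
r_3 = 48
x_4 = 160
y_4 = 48
r_4 = 32
x0_5 = 64
y0_5 = 128
x1_5 = 168
y1_5 = 224
x1_6 = 200
y1_6 = 224
x0_7 = 176
y0_7 = 344
x1_7 = 280
y1_7 = 376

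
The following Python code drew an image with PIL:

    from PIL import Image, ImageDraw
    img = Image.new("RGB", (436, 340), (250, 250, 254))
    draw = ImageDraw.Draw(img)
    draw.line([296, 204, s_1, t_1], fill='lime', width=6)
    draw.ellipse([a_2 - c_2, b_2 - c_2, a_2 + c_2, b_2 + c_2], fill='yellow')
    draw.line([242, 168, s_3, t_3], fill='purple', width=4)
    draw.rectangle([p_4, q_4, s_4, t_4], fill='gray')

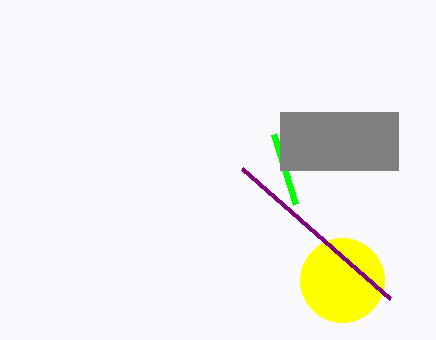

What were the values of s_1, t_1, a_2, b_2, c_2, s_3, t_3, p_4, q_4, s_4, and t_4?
s_1 = 274
t_1 = 134
a_2 = 342
b_2 = 280
c_2 = 42
s_3 = 390
t_3 = 298
p_4 = 280
q_4 = 112
s_4 = 398
t_4 = 170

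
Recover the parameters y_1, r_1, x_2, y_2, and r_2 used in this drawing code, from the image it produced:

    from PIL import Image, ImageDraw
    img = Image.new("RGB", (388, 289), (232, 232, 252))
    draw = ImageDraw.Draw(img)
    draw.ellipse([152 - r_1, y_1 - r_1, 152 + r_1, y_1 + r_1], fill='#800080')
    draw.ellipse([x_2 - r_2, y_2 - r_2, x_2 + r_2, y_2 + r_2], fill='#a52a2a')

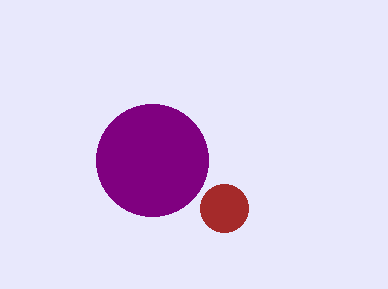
y_1 = 160; r_1 = 56; x_2 = 224; y_2 = 208; r_2 = 24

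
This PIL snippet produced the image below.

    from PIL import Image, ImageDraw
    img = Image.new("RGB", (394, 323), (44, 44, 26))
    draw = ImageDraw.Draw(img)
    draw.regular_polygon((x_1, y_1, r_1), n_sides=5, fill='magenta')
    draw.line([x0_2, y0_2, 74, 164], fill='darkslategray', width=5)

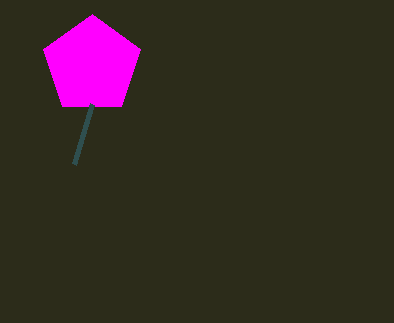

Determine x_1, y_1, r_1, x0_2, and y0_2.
x_1 = 92
y_1 = 65
r_1 = 51
x0_2 = 92
y0_2 = 104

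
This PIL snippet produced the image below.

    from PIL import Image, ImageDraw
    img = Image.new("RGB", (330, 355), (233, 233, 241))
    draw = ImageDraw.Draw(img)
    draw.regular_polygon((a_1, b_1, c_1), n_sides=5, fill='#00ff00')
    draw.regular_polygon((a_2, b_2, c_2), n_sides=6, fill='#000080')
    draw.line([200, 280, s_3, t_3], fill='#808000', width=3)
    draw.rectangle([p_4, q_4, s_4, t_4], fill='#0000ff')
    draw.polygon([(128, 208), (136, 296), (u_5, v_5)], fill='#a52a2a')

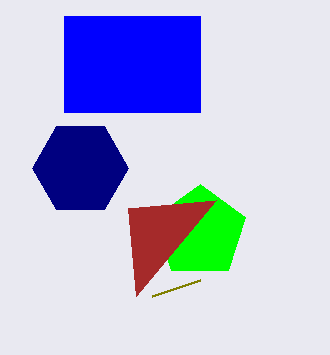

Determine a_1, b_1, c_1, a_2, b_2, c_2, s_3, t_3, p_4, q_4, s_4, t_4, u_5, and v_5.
a_1 = 200, b_1 = 232, c_1 = 48, a_2 = 80, b_2 = 168, c_2 = 48, s_3 = 152, t_3 = 296, p_4 = 64, q_4 = 16, s_4 = 200, t_4 = 112, u_5 = 216, v_5 = 200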